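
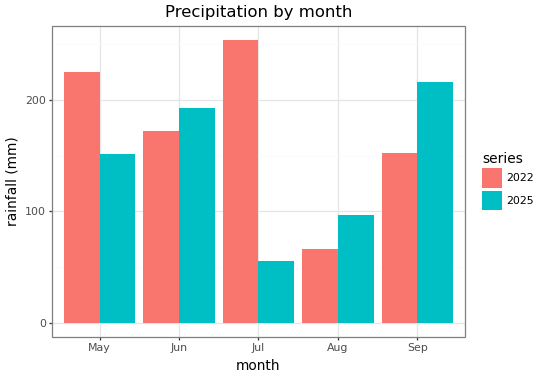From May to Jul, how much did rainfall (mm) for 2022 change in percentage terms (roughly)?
May ≈ 225, Jul ≈ 250; (250 − 225) / 225 ≈ +11.1%.

≈ +11.1%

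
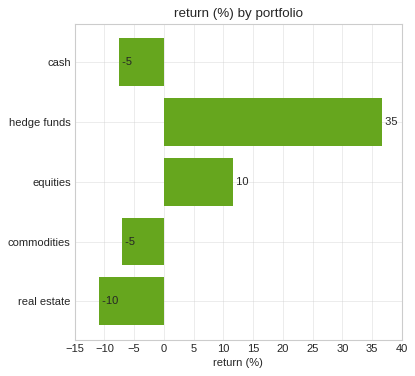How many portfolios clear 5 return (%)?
2

Above 5: hedge funds, equities.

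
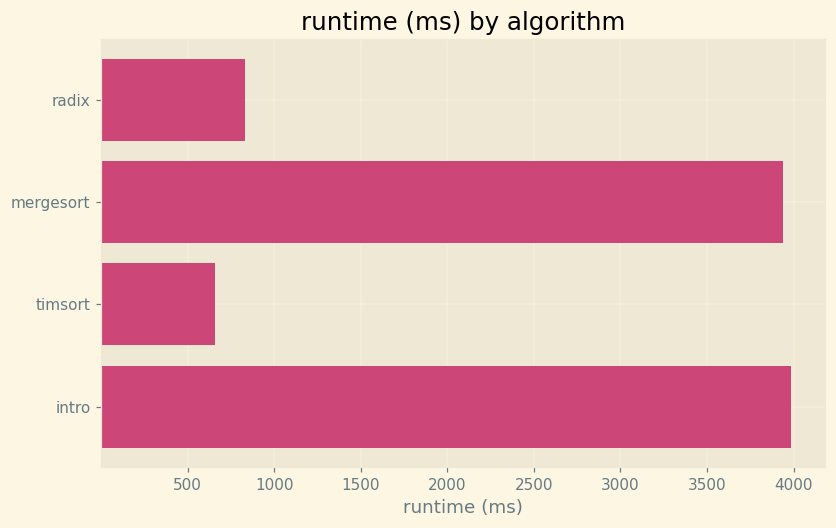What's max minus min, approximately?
Max intro ≈ 4000, min timsort ≈ 500; range ≈ 3500.

≈ 3500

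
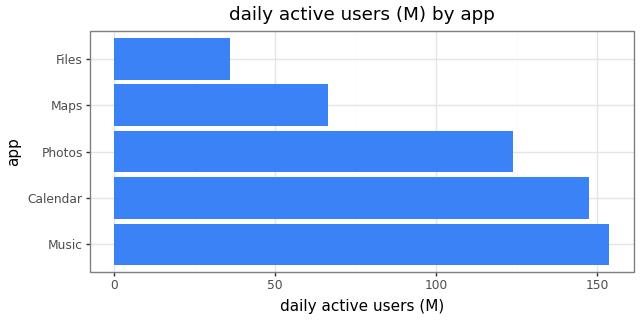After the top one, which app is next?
Top 3: Music ≈ 160, Calendar ≈ 140, Photos ≈ 120.

Calendar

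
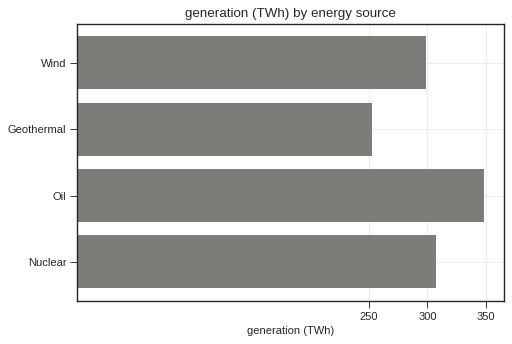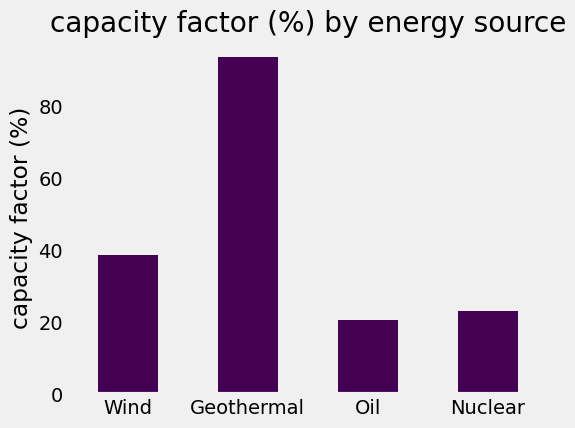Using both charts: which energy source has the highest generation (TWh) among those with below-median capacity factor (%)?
Oil

Chart 2 median capacity factor (%) ≈ 30; below-median energy sources: Oil, Nuclear. Among those, Oil has the highest generation (TWh) (≈ 350).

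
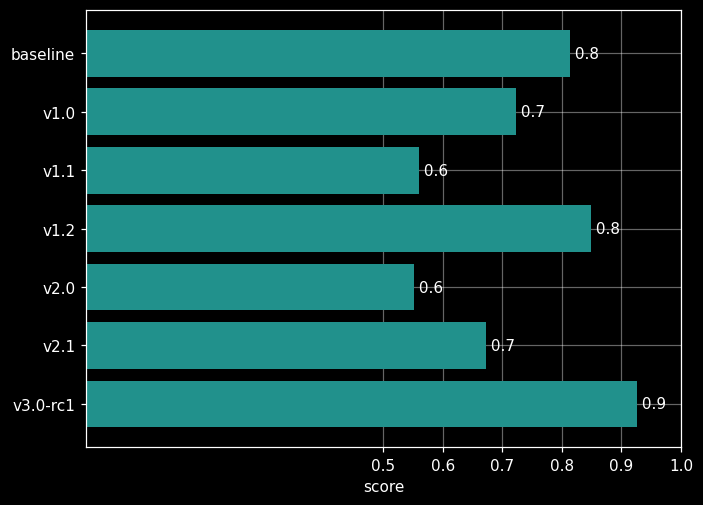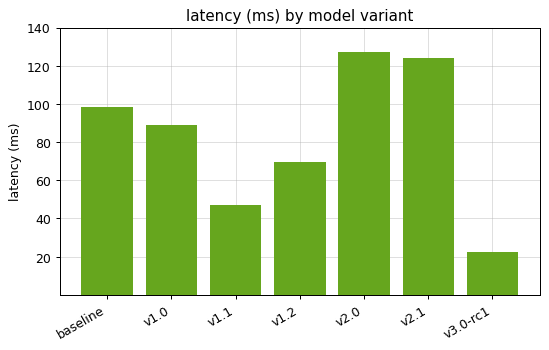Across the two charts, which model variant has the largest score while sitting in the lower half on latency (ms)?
Chart 2 median latency (ms) ≈ 80; below-median model variants: v1.1, v1.2, v3.0-rc1. Among those, v3.0-rc1 has the highest score (≈ 0.9).

v3.0-rc1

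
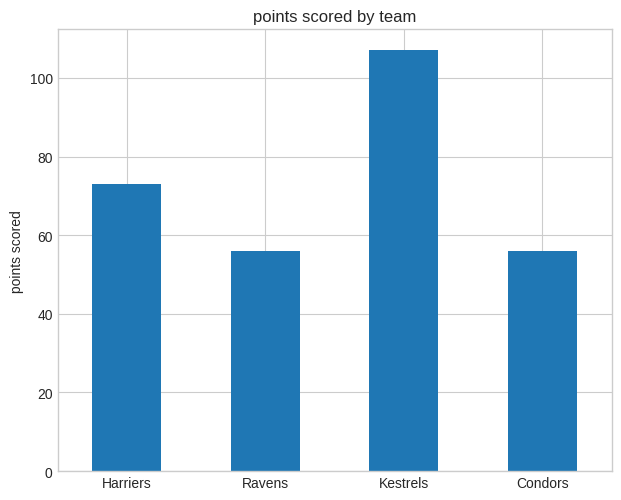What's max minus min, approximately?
≈ 50

Max Kestrels ≈ 110, min Ravens ≈ 60; range ≈ 50.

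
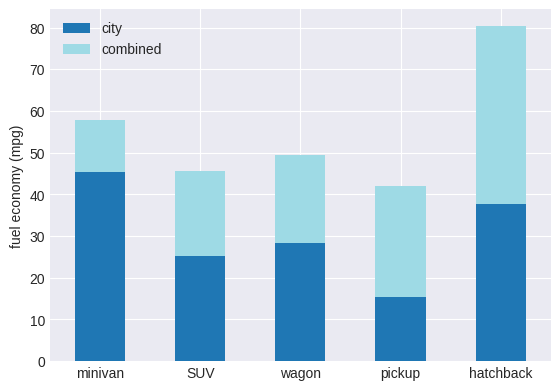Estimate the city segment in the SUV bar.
≈ 30

city top ≈ 30, bottom ≈ 0; segment ≈ 30.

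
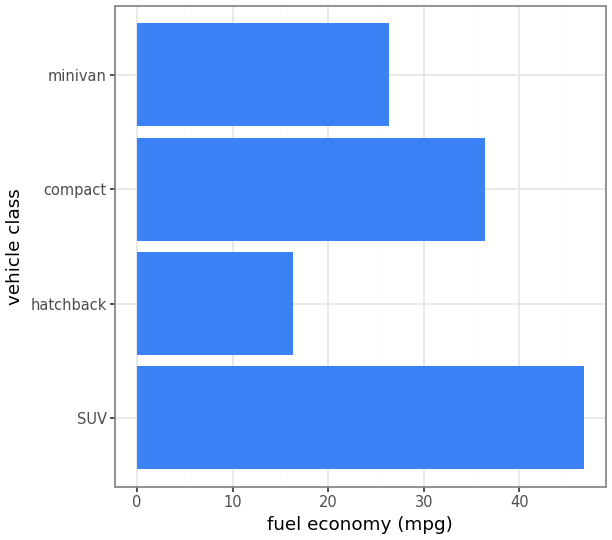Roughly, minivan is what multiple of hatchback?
minivan ≈ 25, hatchback ≈ 15; 25/15 ≈ 1.67.

≈ 1.67×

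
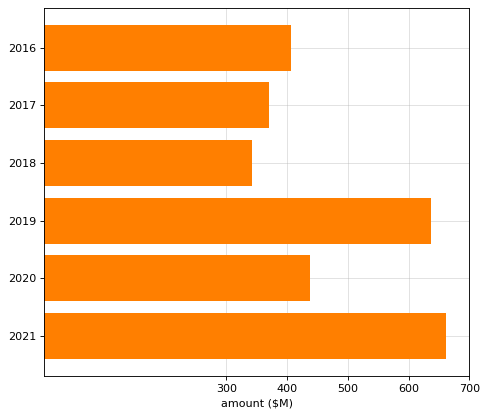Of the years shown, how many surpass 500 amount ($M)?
2

Above 500: 2019, 2021.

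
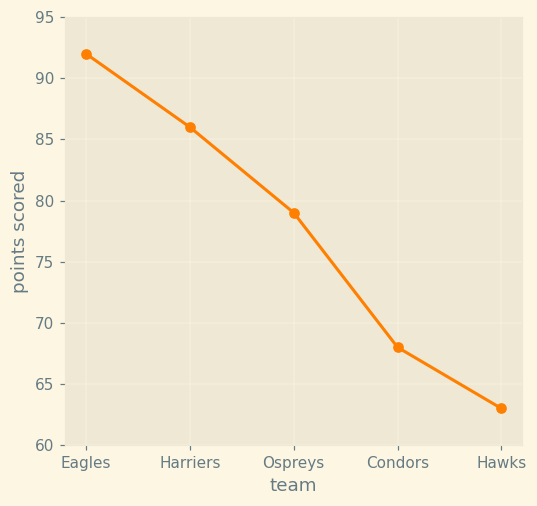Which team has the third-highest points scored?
Top 4: Eagles ≈ 90, Harriers ≈ 85, Ospreys ≈ 80, Condors ≈ 70.

Ospreys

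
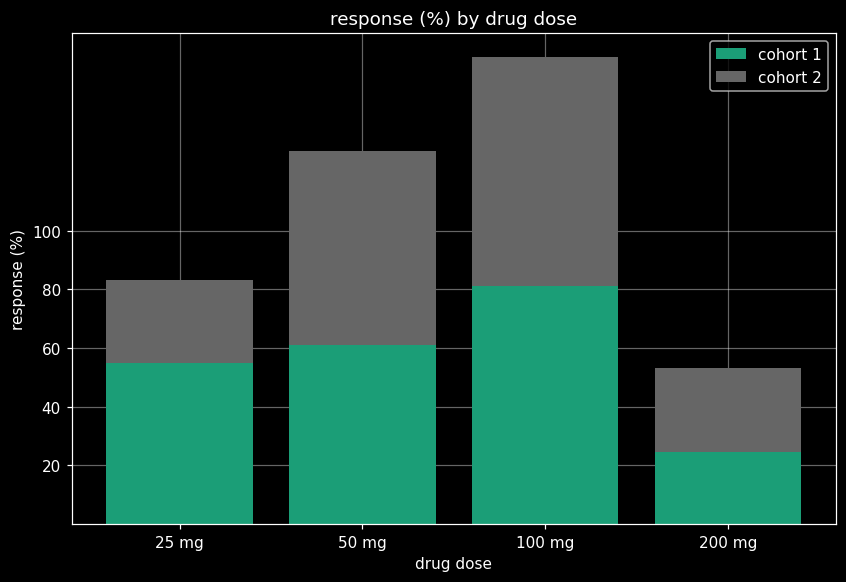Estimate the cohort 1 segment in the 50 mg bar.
cohort 1 top ≈ 60, bottom ≈ 0; segment ≈ 60.

≈ 60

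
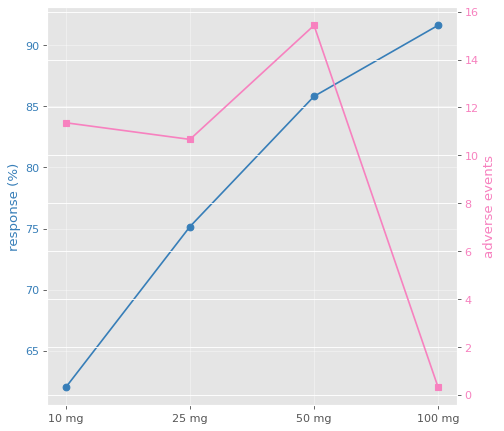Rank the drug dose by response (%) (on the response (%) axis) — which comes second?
Top 3 (on the response (%) axis): 100 mg ≈ 90, 50 mg ≈ 85, 25 mg ≈ 75.

50 mg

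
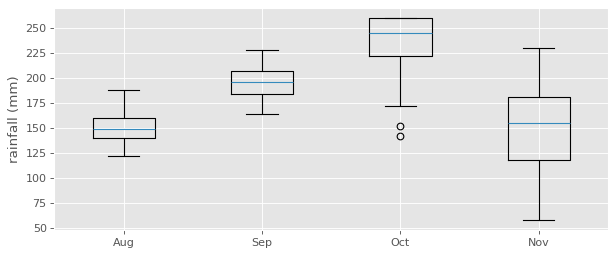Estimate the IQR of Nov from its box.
Q3 ≈ 180, Q1 ≈ 120; IQR ≈ 60.

≈ 60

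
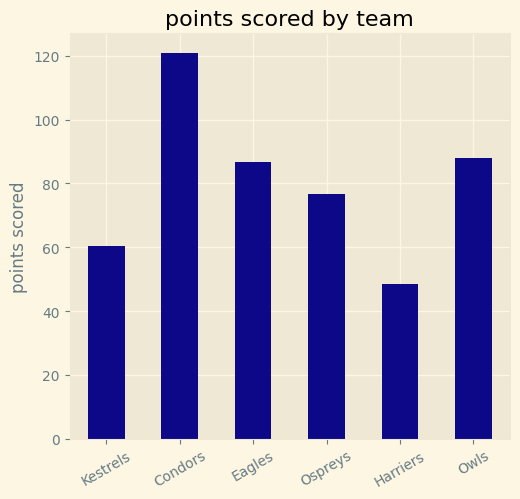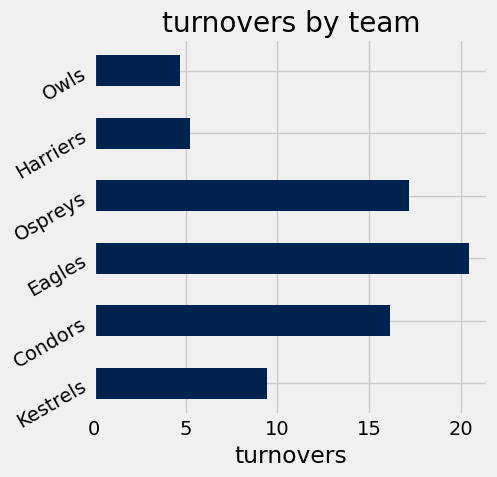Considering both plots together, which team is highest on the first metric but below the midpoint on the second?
Owls

Chart 2 median turnovers ≈ 12; below-median teams: Kestrels, Harriers, Owls. Among those, Owls has the highest points scored (≈ 80).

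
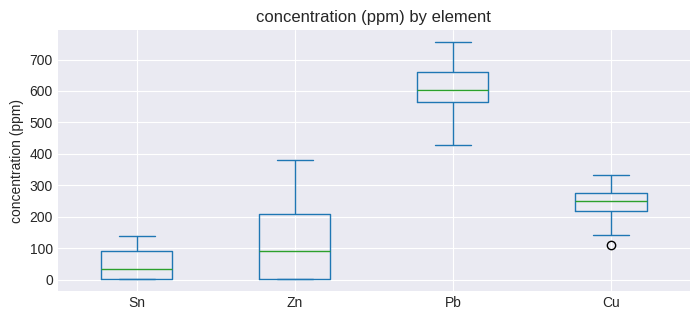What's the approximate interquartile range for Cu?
≈ 50

Q3 ≈ 250, Q1 ≈ 200; IQR ≈ 50.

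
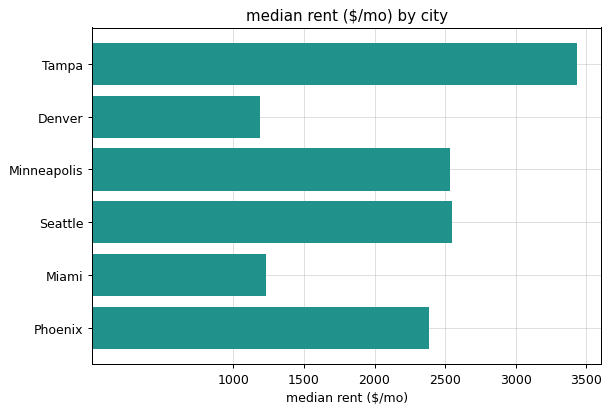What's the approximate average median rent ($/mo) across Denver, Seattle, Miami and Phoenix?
(1000 + 2500 + 1000 + 2500) / 4 ≈ 1750.

≈ 1750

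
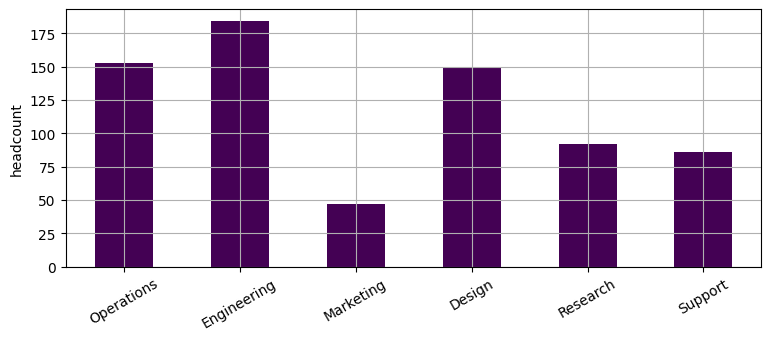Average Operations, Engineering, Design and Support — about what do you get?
≈ 140

(160 + 180 + 140 + 80) / 4 ≈ 140.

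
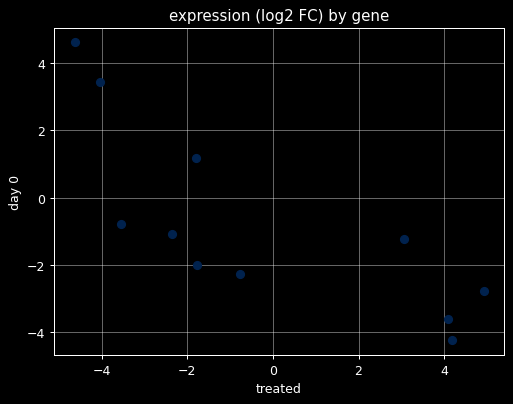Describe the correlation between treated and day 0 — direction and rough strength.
Points are negatively correlated; strong (|r| ≈ 0.8).

negative, strong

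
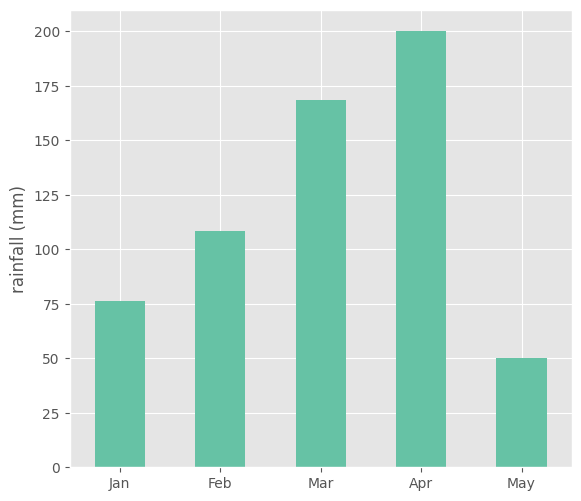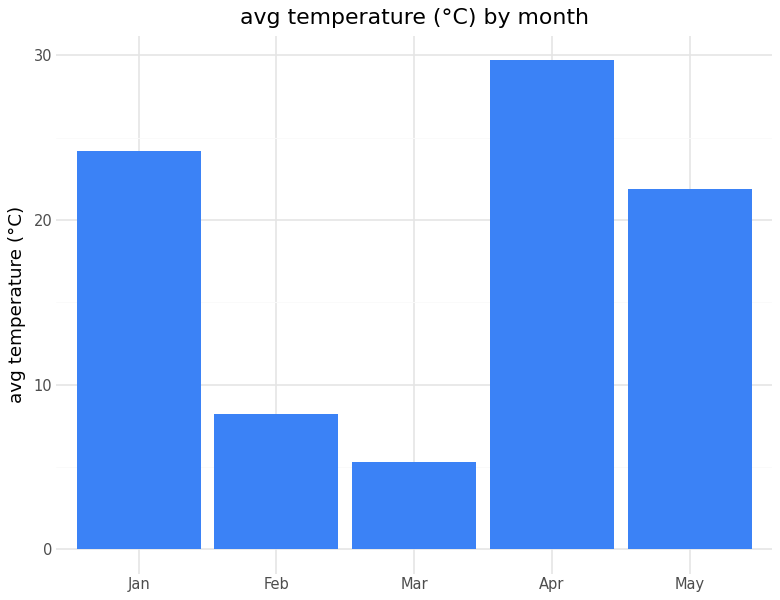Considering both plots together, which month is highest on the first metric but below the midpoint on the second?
Mar

Chart 2 median avg temperature (°C) ≈ 20; below-median months: Feb, Mar. Among those, Mar has the highest rainfall (mm) (≈ 160).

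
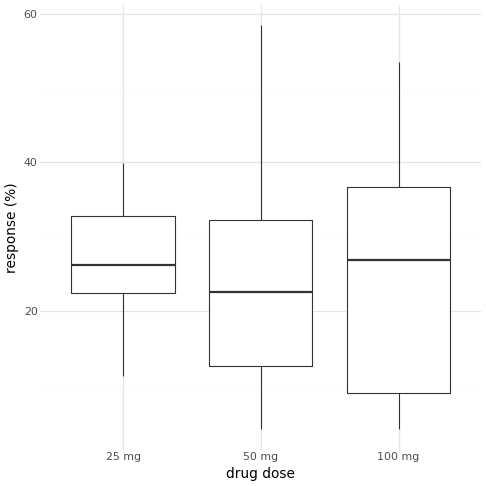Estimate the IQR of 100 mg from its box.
≈ 28

Q3 ≈ 37, Q1 ≈ 9; IQR ≈ 28.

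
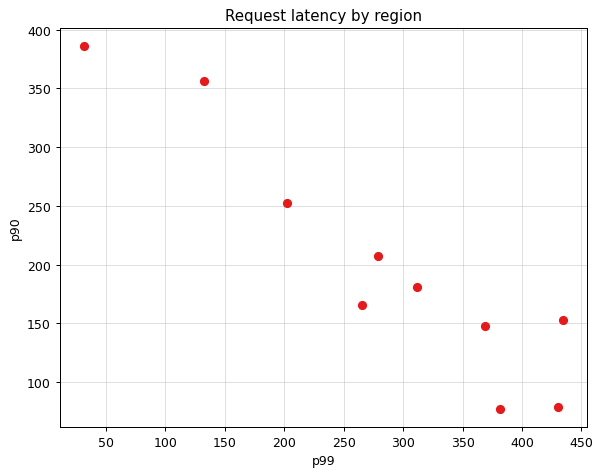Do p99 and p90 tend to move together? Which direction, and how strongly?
Points are negatively correlated; strong (|r| ≈ 0.9).

negative, strong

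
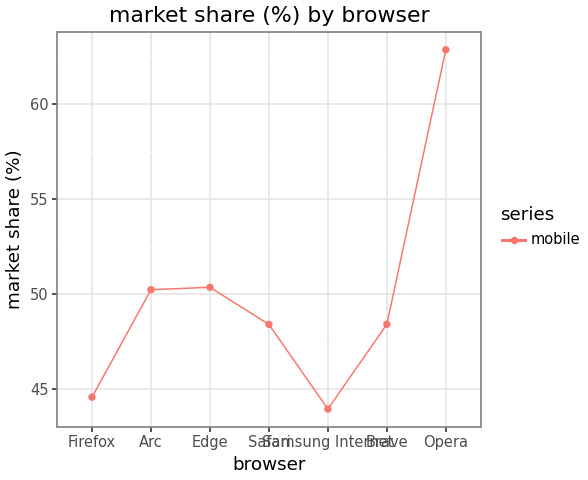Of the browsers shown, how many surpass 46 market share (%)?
Above 46: Arc, Edge, Safari, Brave, Opera.

5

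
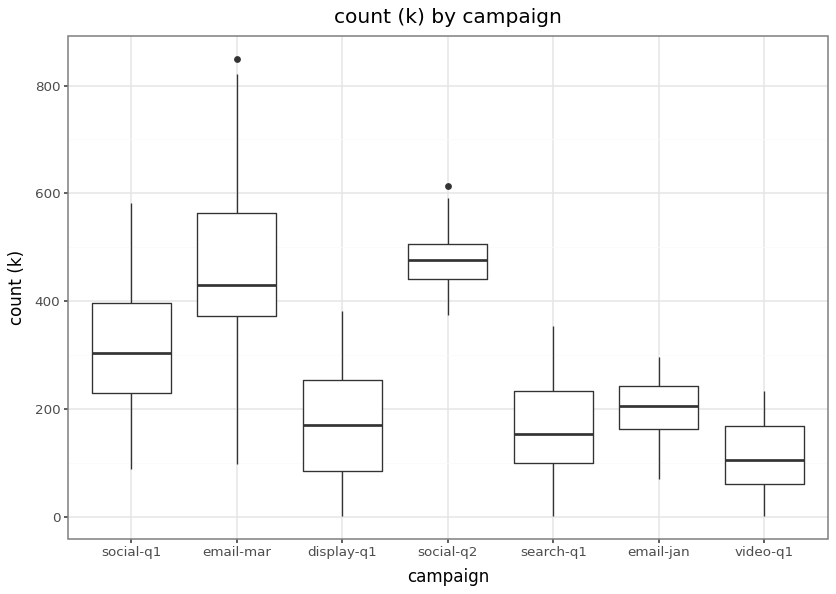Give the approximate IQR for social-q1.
Q3 ≈ 400, Q1 ≈ 250; IQR ≈ 150.

≈ 150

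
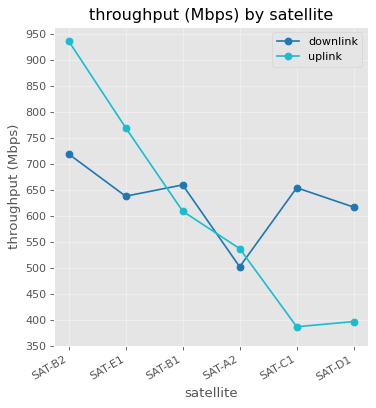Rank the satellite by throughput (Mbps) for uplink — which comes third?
Top 4 for uplink: SAT-B2 ≈ 950, SAT-E1 ≈ 750, SAT-B1 ≈ 600, SAT-A2 ≈ 550.

SAT-B1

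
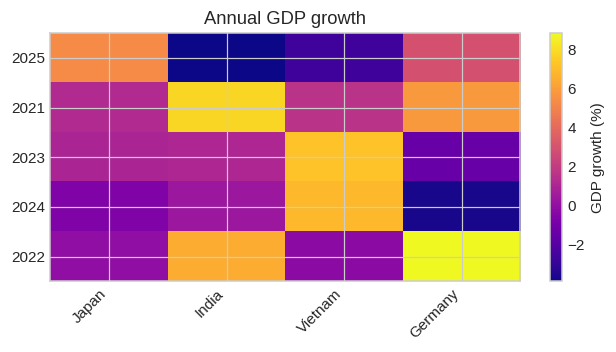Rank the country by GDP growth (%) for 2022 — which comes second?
India

Top 3 for 2022: Germany ≈ 8, India ≈ 6, Japan ≈ 0.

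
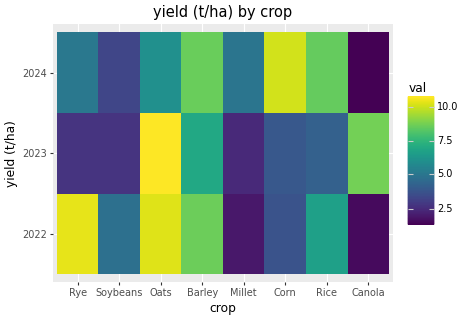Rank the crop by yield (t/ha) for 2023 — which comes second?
Canola

Top 3 for 2023: Oats ≈ 11, Canola ≈ 9, Barley ≈ 7.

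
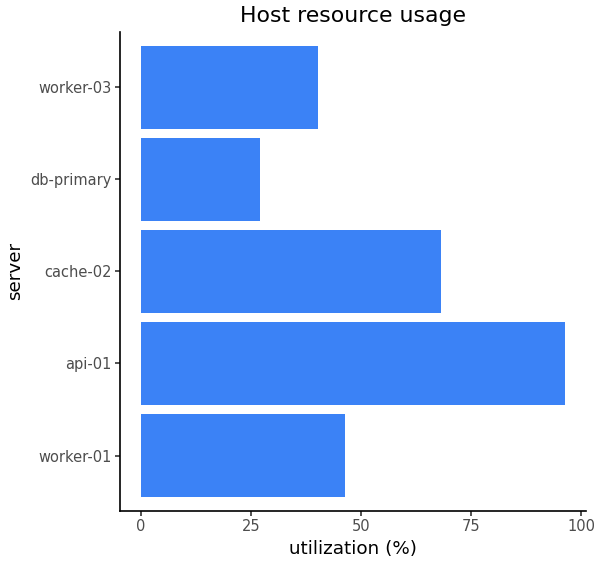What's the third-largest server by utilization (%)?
worker-01

Top 4: api-01 ≈ 100, cache-02 ≈ 70, worker-01 ≈ 50, worker-03 ≈ 40.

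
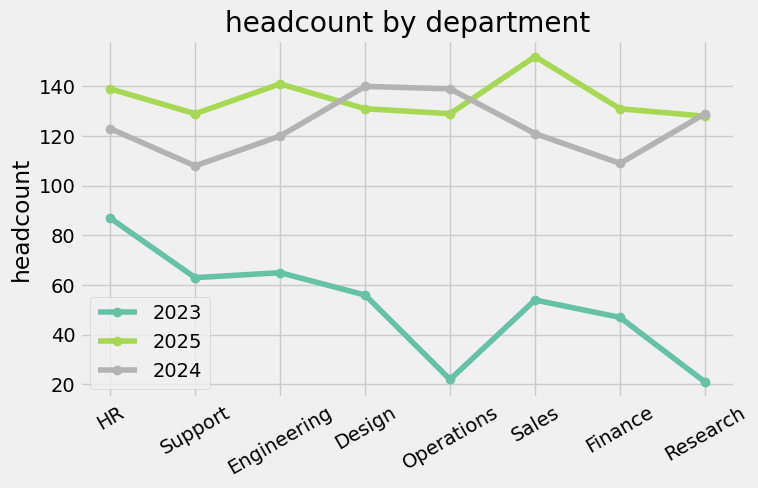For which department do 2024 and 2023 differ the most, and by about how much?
Operations: 2024 ≈ 140, 2023 ≈ 20 → gap ≈ 120. Next-largest (Research) is only ≈ 100.

Operations, ≈ 120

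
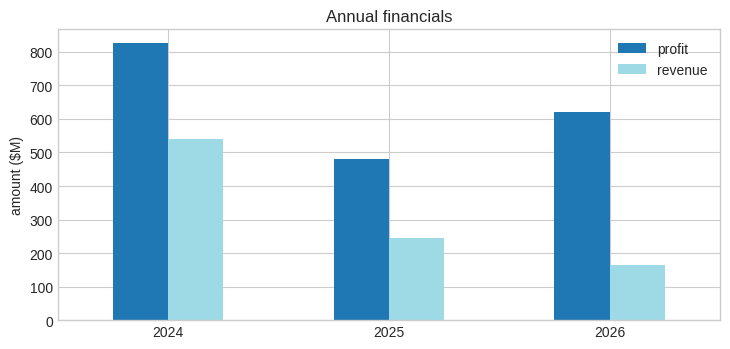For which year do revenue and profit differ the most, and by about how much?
2026: revenue ≈ 200, profit ≈ 600 → gap ≈ 400. Next-largest (2024) is only ≈ 300.

2026, ≈ 400 $M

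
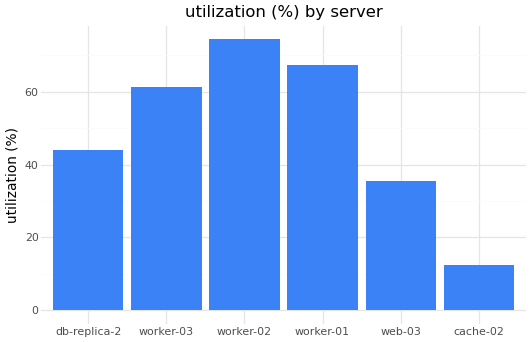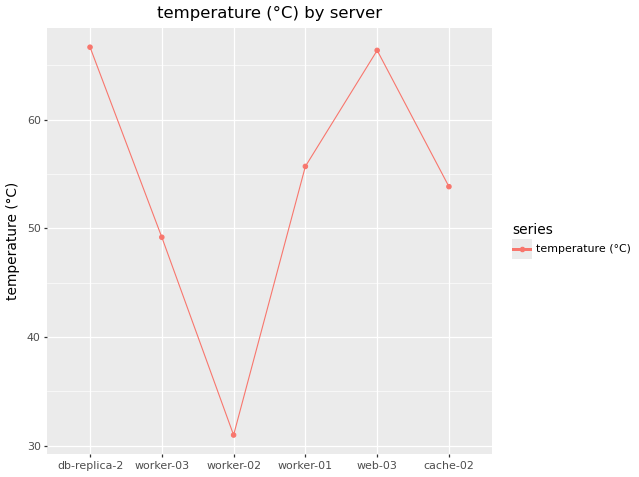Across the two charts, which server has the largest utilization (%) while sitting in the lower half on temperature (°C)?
worker-02

Chart 2 median temperature (°C) ≈ 50; below-median servers: worker-03, worker-02, cache-02. Among those, worker-02 has the highest utilization (%) (≈ 70).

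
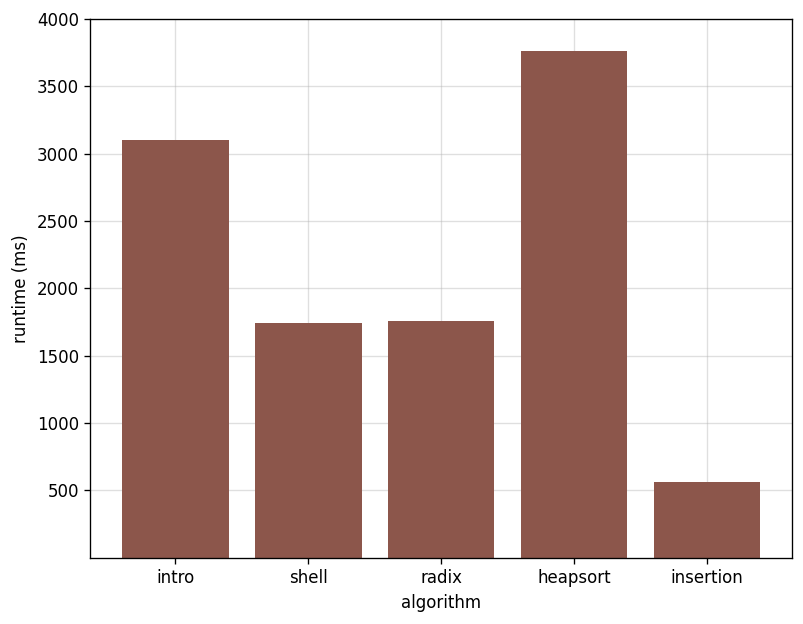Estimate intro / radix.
≈ 1.5×

intro ≈ 3000, radix ≈ 2000; 3000/2000 ≈ 1.5.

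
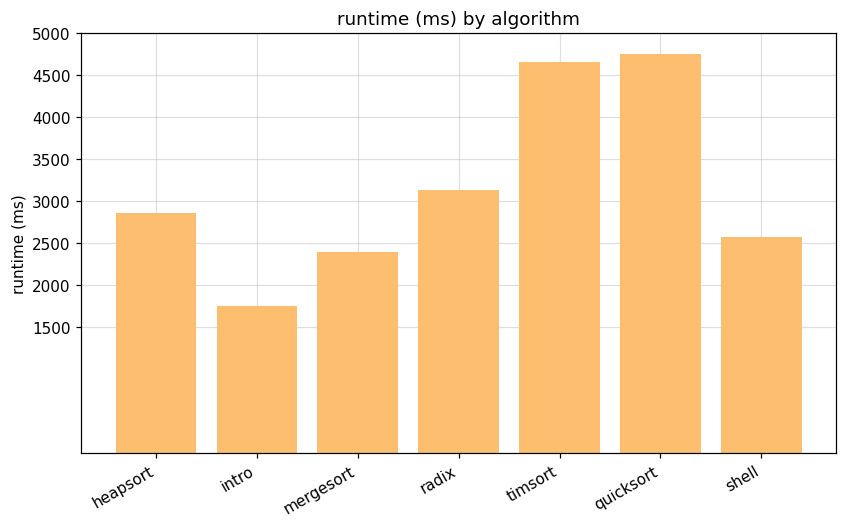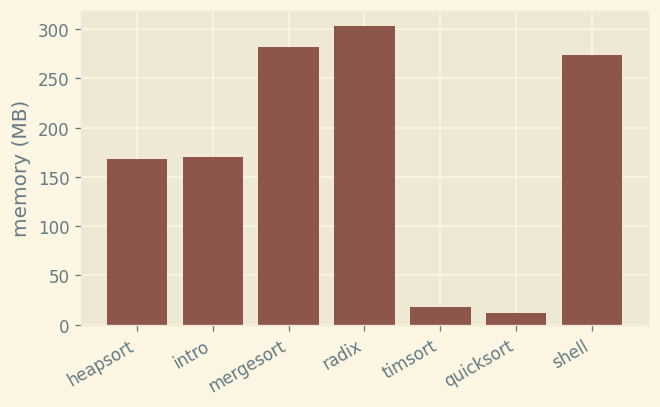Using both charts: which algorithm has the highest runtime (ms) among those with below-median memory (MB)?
Chart 2 median memory (MB) ≈ 150; below-median algorithms: heapsort, timsort, quicksort. Among those, quicksort has the highest runtime (ms) (≈ 5000).

quicksort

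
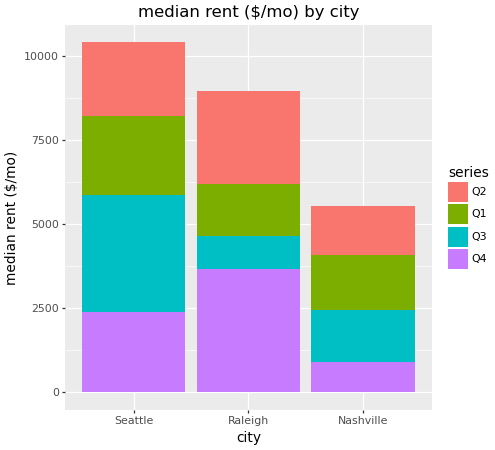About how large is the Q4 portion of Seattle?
Q4 top ≈ 2000, bottom ≈ 0; segment ≈ 2000.

≈ 2000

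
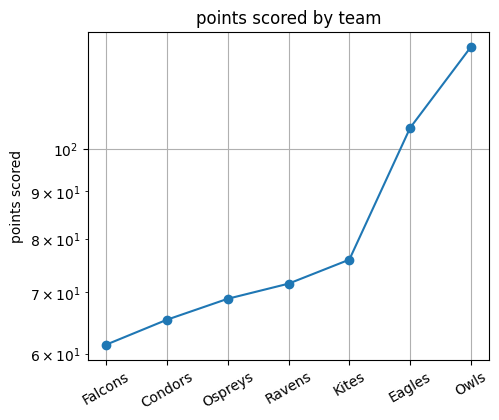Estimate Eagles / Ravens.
≈ 1.57×

Eagles ≈ 110, Ravens ≈ 70; 110/70 ≈ 1.57.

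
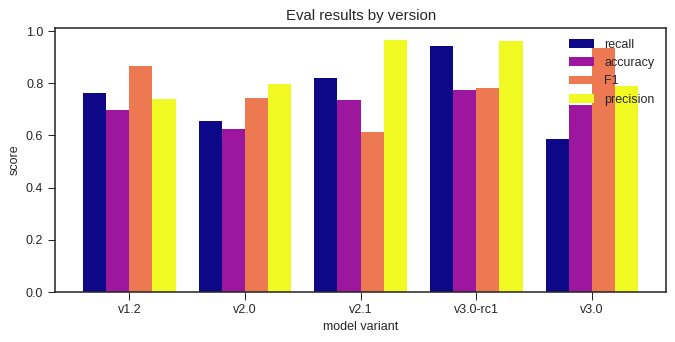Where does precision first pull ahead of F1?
v1.2: precision ≈ 0.7 vs F1 ≈ 0.9 (not yet); v2.0: precision ≈ 0.8 vs F1 ≈ 0.7 (first crossover).

v2.0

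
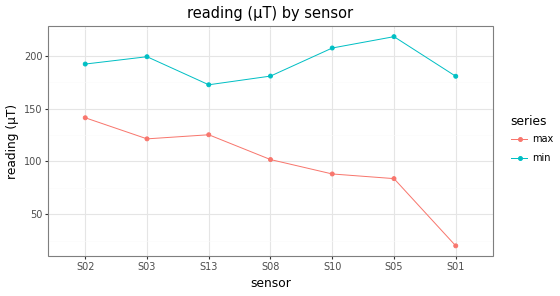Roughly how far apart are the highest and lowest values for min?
≈ 40

Max S05 ≈ 220, min S13 ≈ 180; range ≈ 40.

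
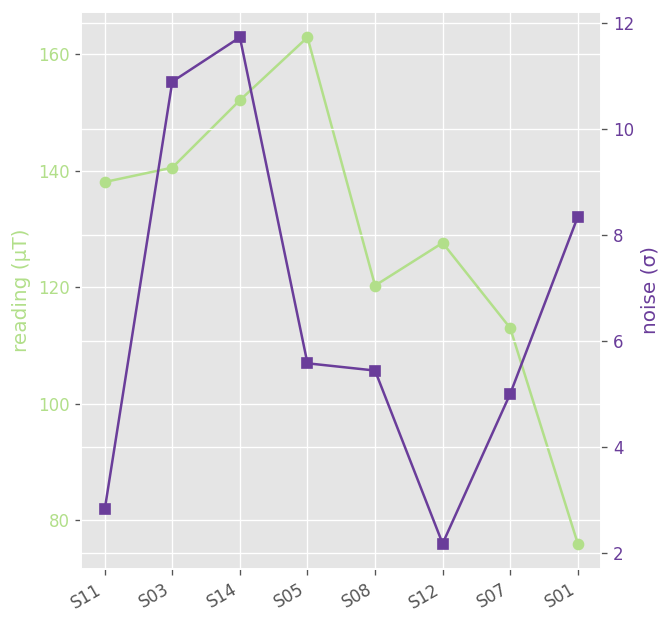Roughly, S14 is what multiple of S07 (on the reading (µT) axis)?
S14 ≈ 150, S07 ≈ 110; 150/110 ≈ 1.36.

≈ 1.36×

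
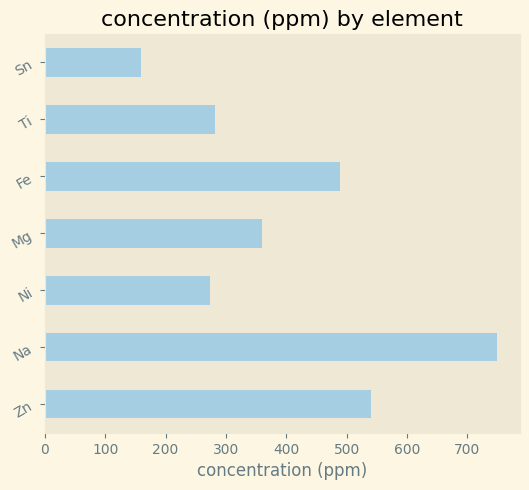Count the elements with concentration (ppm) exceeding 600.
1

Above 600: Na.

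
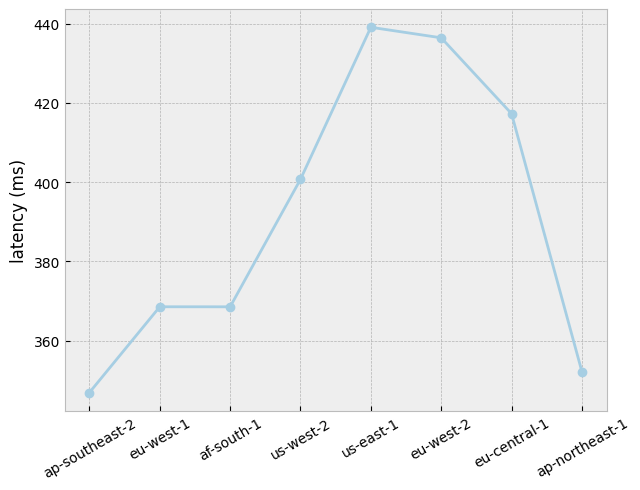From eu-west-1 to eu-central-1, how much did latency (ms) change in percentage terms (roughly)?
≈ +13.5%

eu-west-1 ≈ 370, eu-central-1 ≈ 420; (420 − 370) / 370 ≈ +13.5%.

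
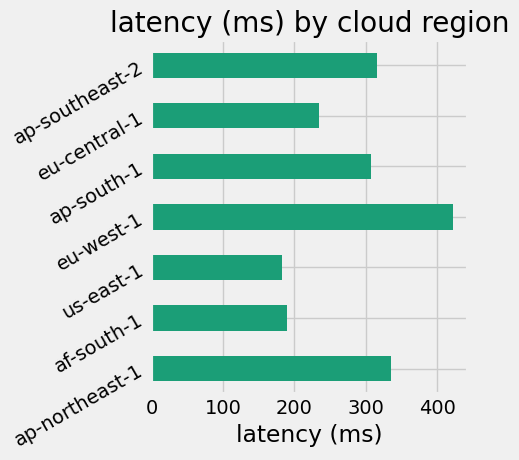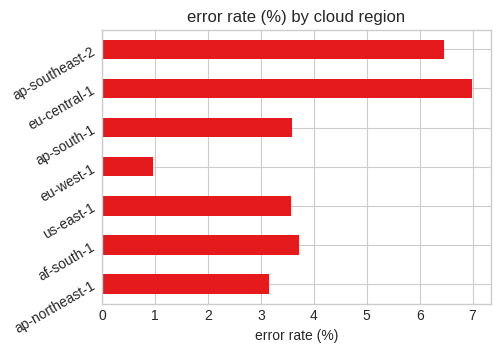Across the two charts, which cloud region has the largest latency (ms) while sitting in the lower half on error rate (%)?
Chart 2 median error rate (%) ≈ 4; below-median cloud regions: ap-northeast-1, us-east-1, eu-west-1. Among those, eu-west-1 has the highest latency (ms) (≈ 400).

eu-west-1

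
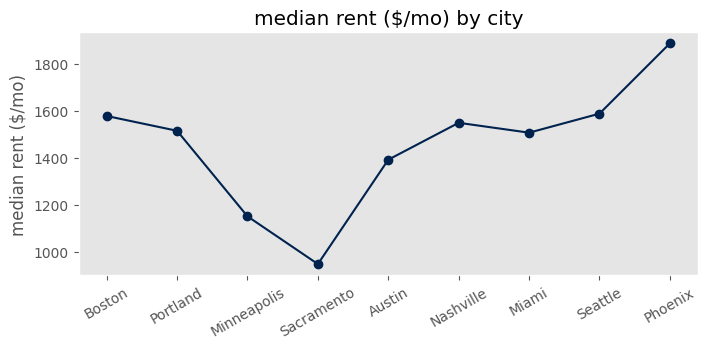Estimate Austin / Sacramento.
Austin ≈ 1400, Sacramento ≈ 900; 1400/900 ≈ 1.56.

≈ 1.56×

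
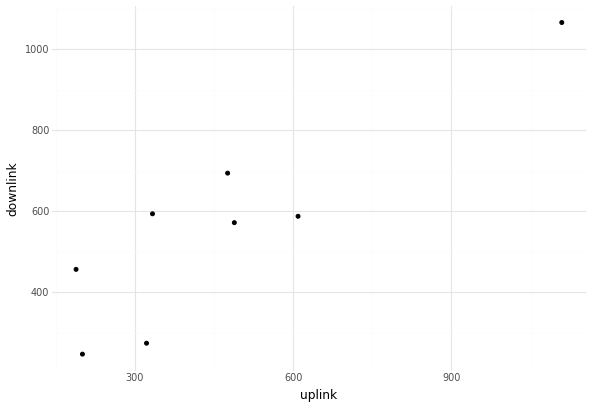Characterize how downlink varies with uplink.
Points are positively correlated; strong (|r| ≈ 0.9).

positive, strong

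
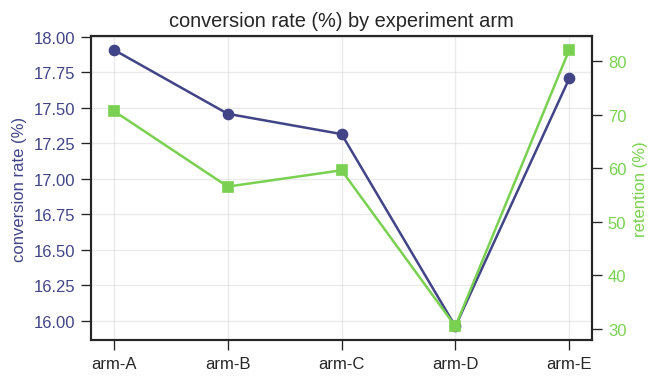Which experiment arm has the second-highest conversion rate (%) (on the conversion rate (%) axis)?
arm-E

Top 3 (on the conversion rate (%) axis): arm-A ≈ 18.0, arm-E ≈ 17.8, arm-B ≈ 17.4.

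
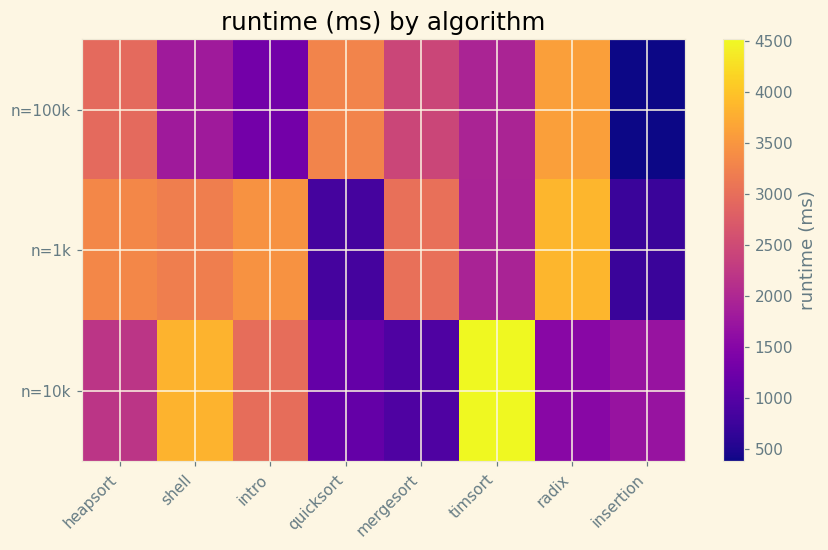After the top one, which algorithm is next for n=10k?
shell

Top 3 for n=10k: timsort ≈ 4500, shell ≈ 4000, intro ≈ 3000.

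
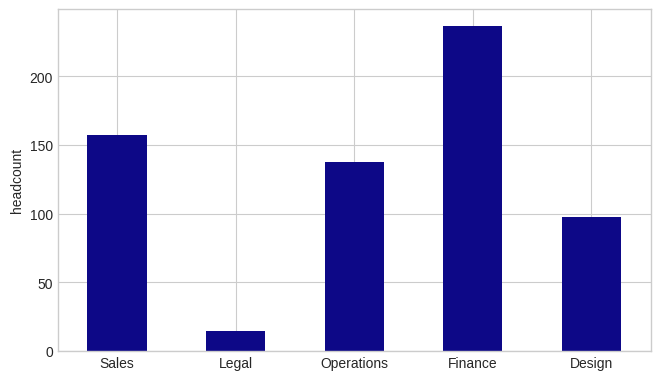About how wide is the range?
Max Finance ≈ 240, min Legal ≈ 20; range ≈ 220.

≈ 220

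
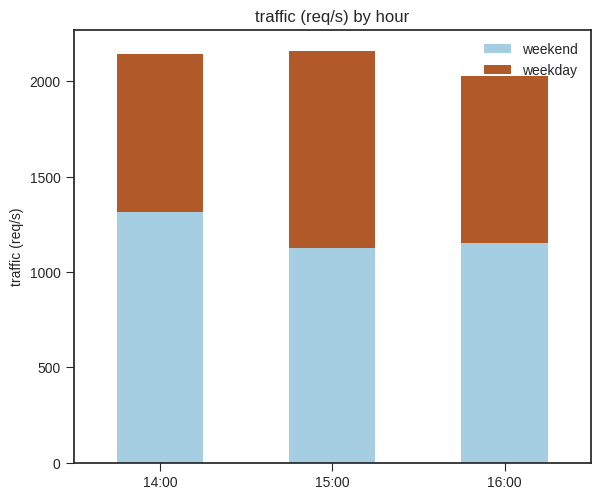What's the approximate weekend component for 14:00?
weekend top ≈ 1400, bottom ≈ 0; segment ≈ 1400.

≈ 1400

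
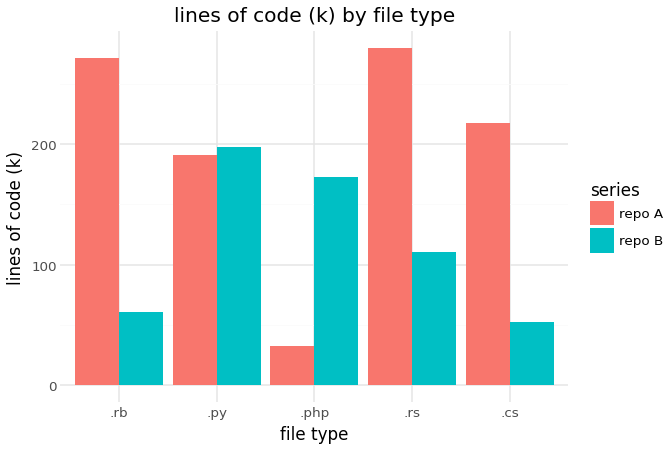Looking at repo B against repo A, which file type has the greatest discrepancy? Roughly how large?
.rb: repo B ≈ 50, repo A ≈ 275 → gap ≈ 225. Next-largest (.rs) is only ≈ 175.

.rb, ≈ 225 k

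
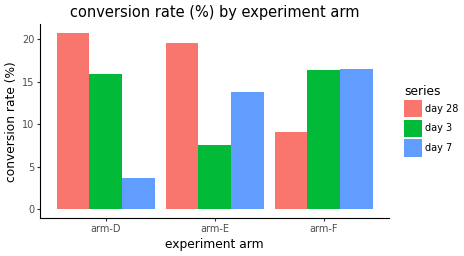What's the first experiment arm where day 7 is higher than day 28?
arm-E: day 7 ≈ 14 vs day 28 ≈ 20 (not yet); arm-F: day 7 ≈ 16 vs day 28 ≈ 10 (first crossover).

arm-F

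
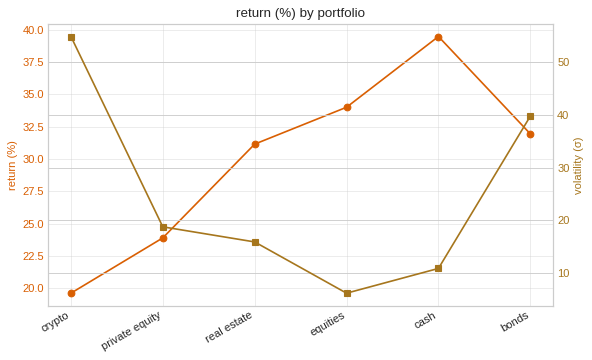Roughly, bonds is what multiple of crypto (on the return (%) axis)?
≈ 1.6×

bonds ≈ 32, crypto ≈ 20; 32/20 ≈ 1.6.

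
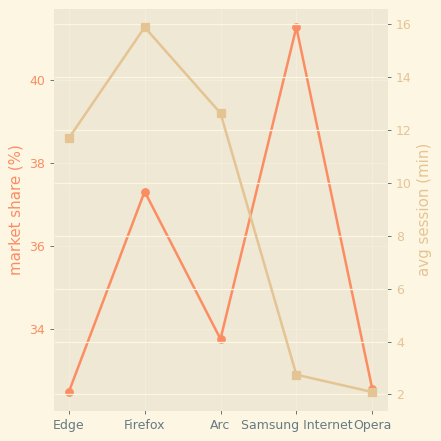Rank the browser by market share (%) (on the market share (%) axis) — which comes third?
Top 4 (on the market share (%) axis): Samsung Internet ≈ 41, Firefox ≈ 37, Arc ≈ 34, Opera ≈ 33.

Arc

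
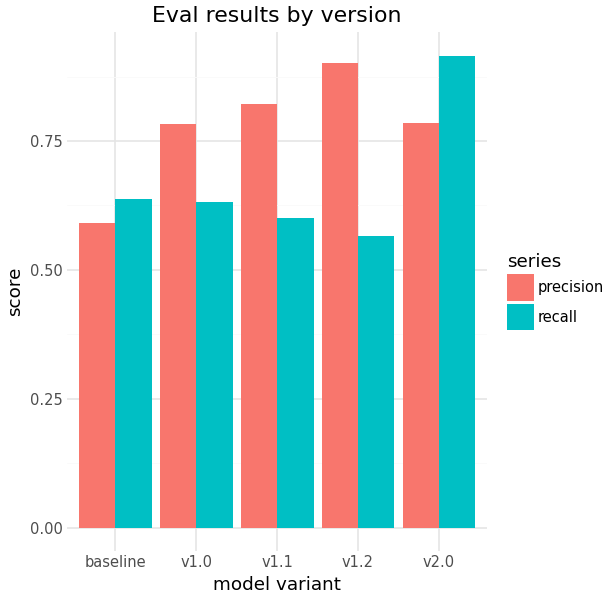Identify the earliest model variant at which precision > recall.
v1.0

baseline: precision ≈ 0.6 vs recall ≈ 0.6 (not yet); v1.0: precision ≈ 0.8 vs recall ≈ 0.6 (first crossover).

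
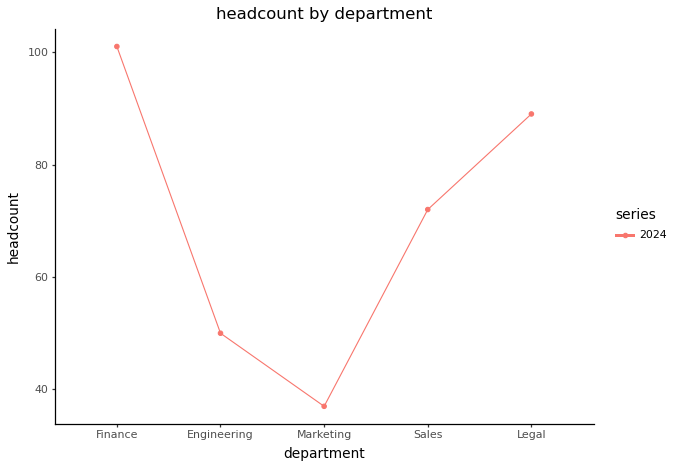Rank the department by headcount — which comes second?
Legal

Top 3: Finance ≈ 100, Legal ≈ 90, Sales ≈ 70.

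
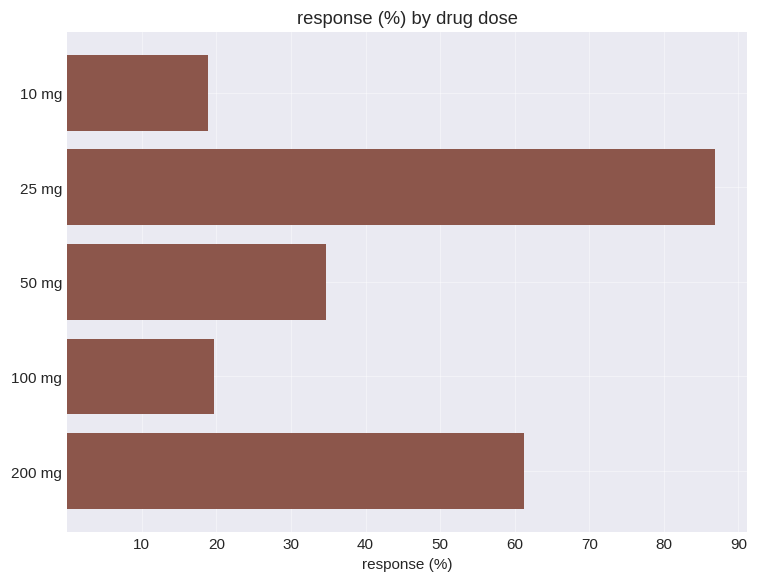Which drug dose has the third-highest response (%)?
50 mg

Top 4: 25 mg ≈ 90, 200 mg ≈ 60, 50 mg ≈ 30, 100 mg ≈ 20.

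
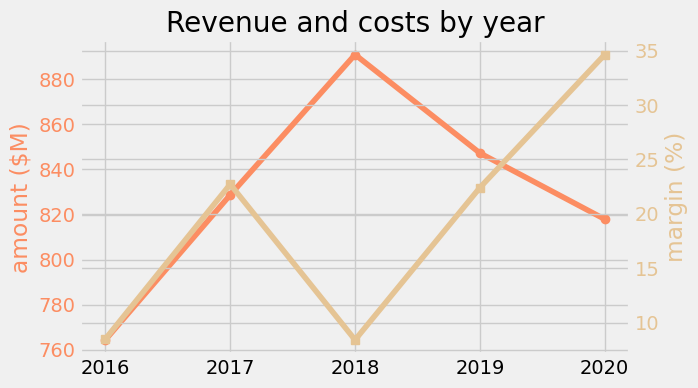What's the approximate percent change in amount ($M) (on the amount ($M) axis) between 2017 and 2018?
≈ +9.8%

2017 ≈ 820, 2018 ≈ 900; (900 − 820) / 820 ≈ +9.8%.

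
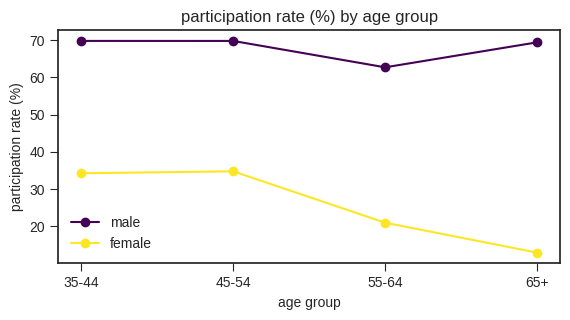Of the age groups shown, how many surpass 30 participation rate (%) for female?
Above 30: 35-44, 45-54.

2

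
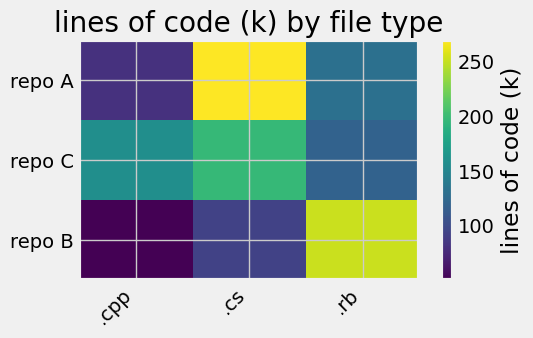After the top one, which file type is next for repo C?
Top 3 for repo C: .cs ≈ 200, .cpp ≈ 160, .rb ≈ 120.

.cpp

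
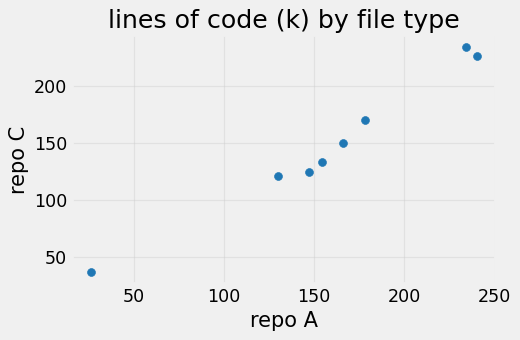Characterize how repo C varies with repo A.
Points are positively correlated; strong (|r| ≈ 1.0).

positive, strong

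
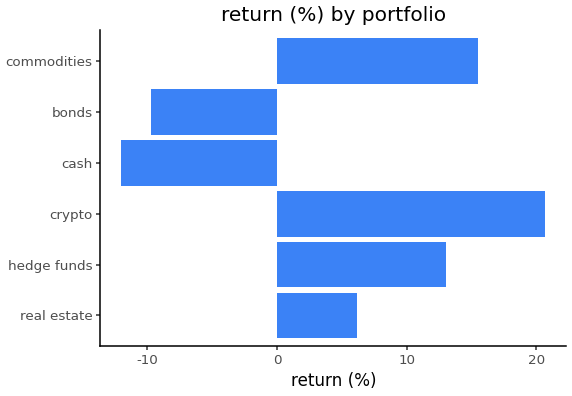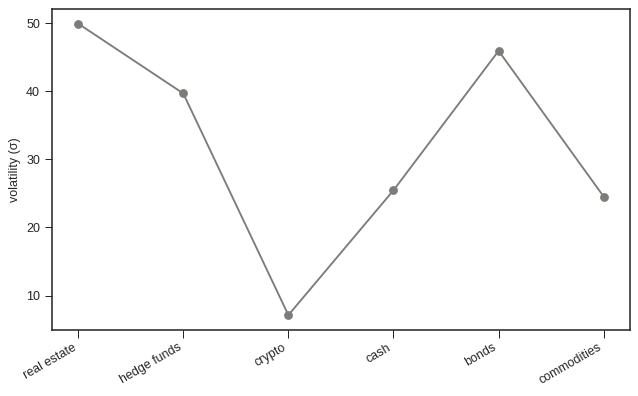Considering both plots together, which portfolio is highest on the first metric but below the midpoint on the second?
Chart 2 median volatility (σ) ≈ 35; below-median portfolios: crypto, cash, commodities. Among those, crypto has the highest return (%) (≈ 20).

crypto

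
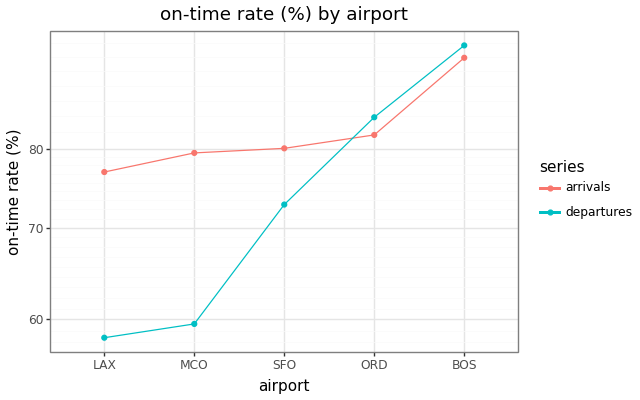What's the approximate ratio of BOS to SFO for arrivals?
BOS ≈ 95, SFO ≈ 80; 95/80 ≈ 1.19.

≈ 1.19×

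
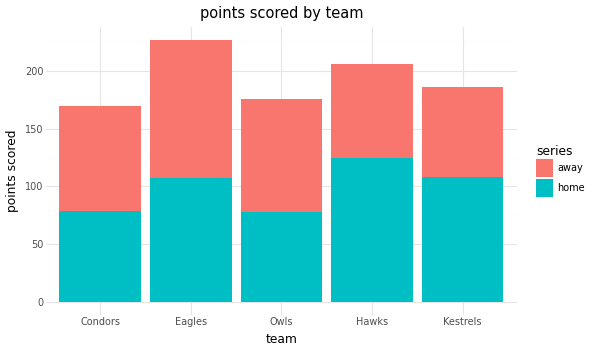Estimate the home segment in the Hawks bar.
≈ 120

home top ≈ 120, bottom ≈ 0; segment ≈ 120.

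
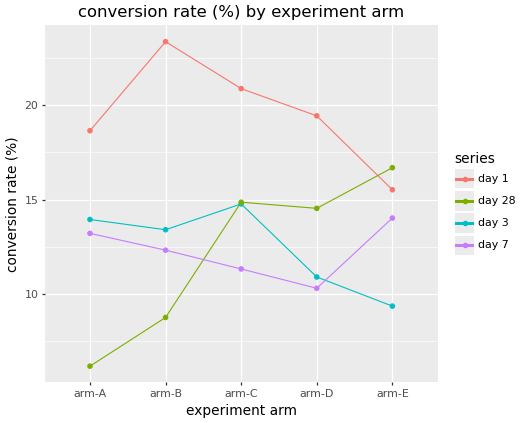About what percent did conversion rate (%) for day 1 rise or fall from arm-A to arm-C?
≈ +11.1%

arm-A ≈ 18, arm-C ≈ 20; (20 − 18) / 18 ≈ +11.1%.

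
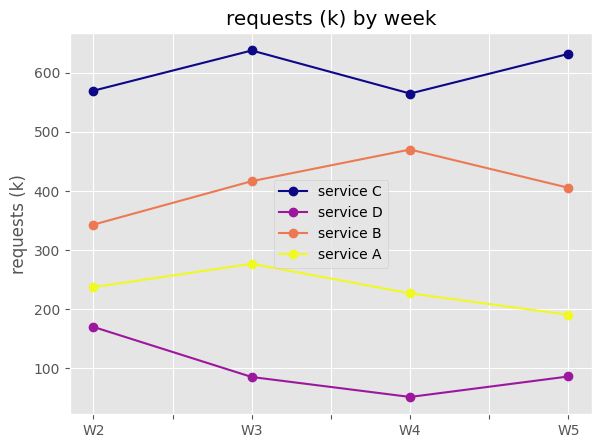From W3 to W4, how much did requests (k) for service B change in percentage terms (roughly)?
≈ +12.5%

W3 ≈ 400, W4 ≈ 450; (450 − 400) / 400 ≈ +12.5%.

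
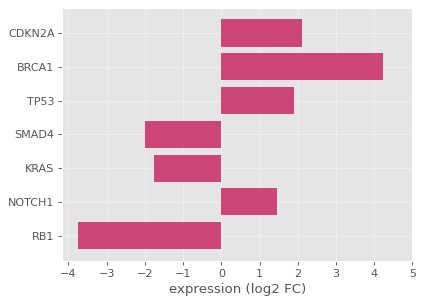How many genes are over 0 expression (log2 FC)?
4

Above 0: CDKN2A, BRCA1, TP53, NOTCH1.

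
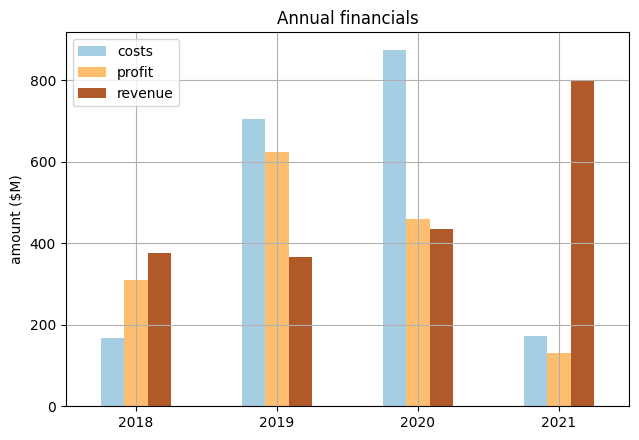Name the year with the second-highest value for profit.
2020

Top 3 for profit: 2019 ≈ 600, 2020 ≈ 500, 2018 ≈ 300.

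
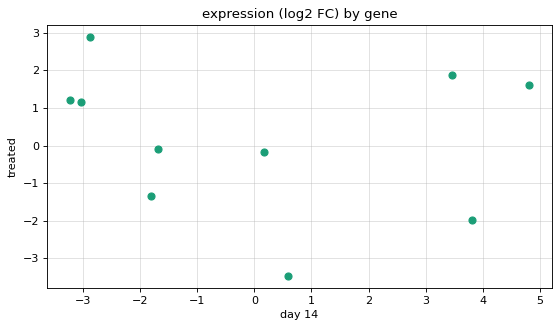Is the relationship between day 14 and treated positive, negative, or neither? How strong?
no clear correlation

Points are roughly uncorrelated; weak (|r| ≈ 0.2).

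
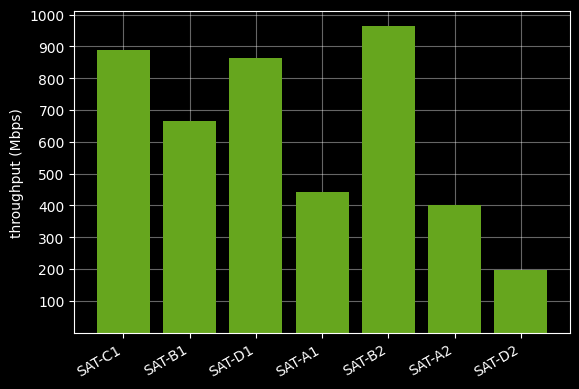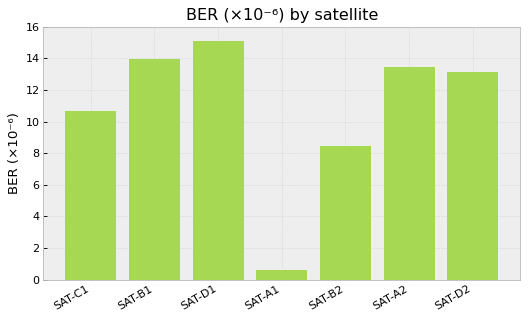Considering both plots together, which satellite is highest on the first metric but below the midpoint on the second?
SAT-B2

Chart 2 median BER (×10⁻⁶) ≈ 14; below-median satellites: SAT-C1, SAT-A1, SAT-B2. Among those, SAT-B2 has the highest throughput (Mbps) (≈ 1000).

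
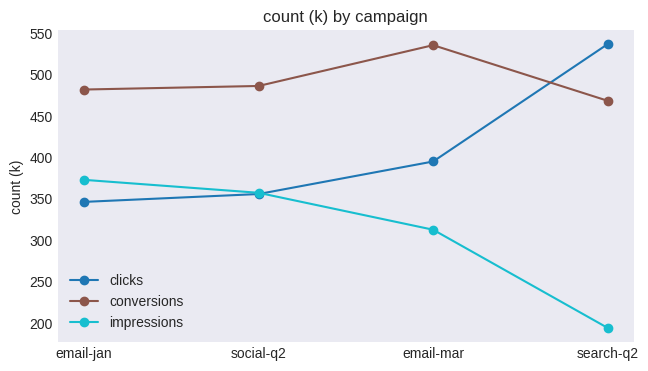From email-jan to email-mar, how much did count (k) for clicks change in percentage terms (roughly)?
email-jan ≈ 350, email-mar ≈ 400; (400 − 350) / 350 ≈ +14.3%.

≈ +14.3%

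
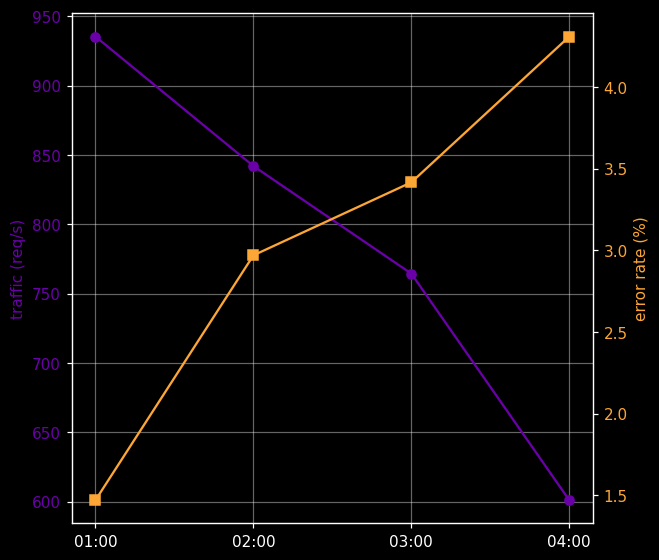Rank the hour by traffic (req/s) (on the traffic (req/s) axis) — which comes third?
Top 4 (on the traffic (req/s) axis): 01:00 ≈ 950, 02:00 ≈ 850, 03:00 ≈ 750, 04:00 ≈ 600.

03:00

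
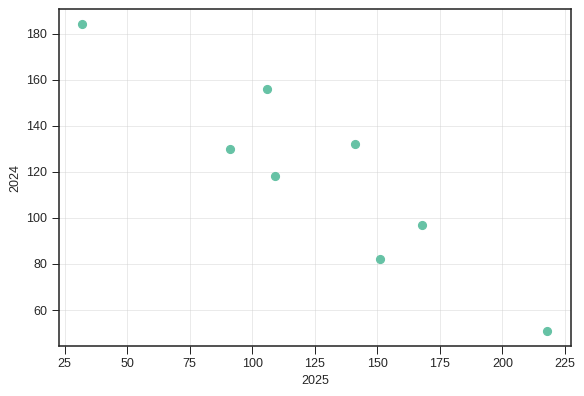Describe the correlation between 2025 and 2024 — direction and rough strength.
Points are negatively correlated; strong (|r| ≈ 0.9).

negative, strong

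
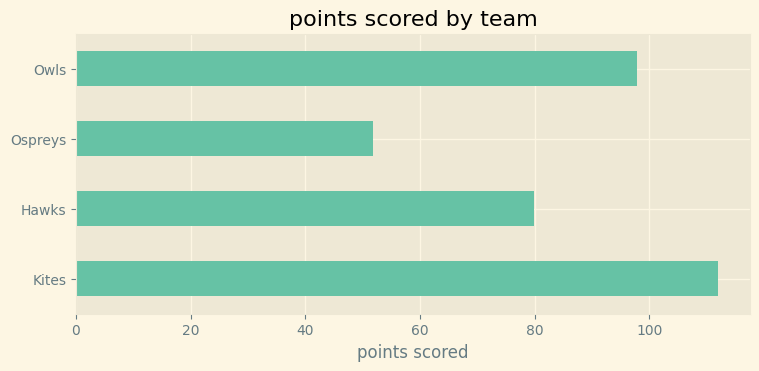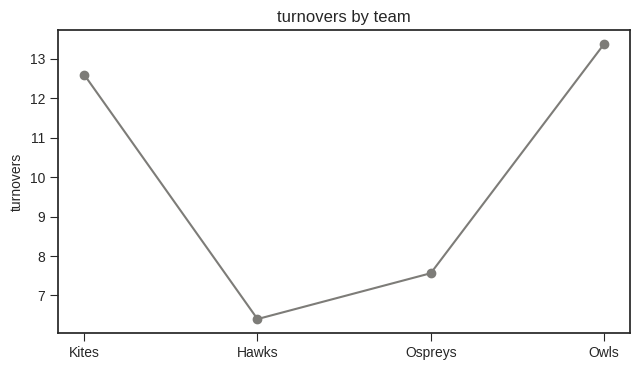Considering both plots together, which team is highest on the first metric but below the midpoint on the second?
Chart 2 median turnovers ≈ 10; below-median teams: Hawks, Ospreys. Among those, Hawks has the highest points scored (≈ 80).

Hawks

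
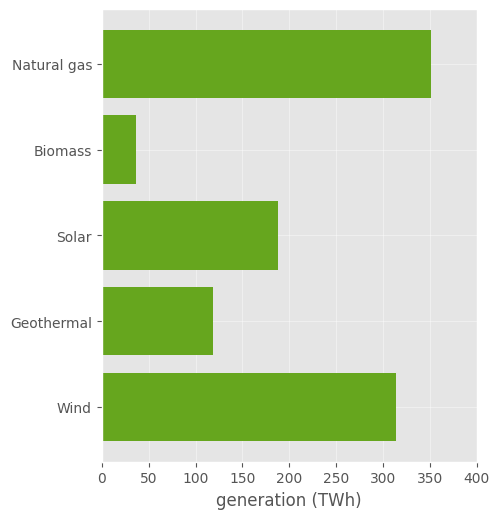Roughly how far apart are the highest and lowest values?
Max Natural gas ≈ 350, min Biomass ≈ 50; range ≈ 300.

≈ 300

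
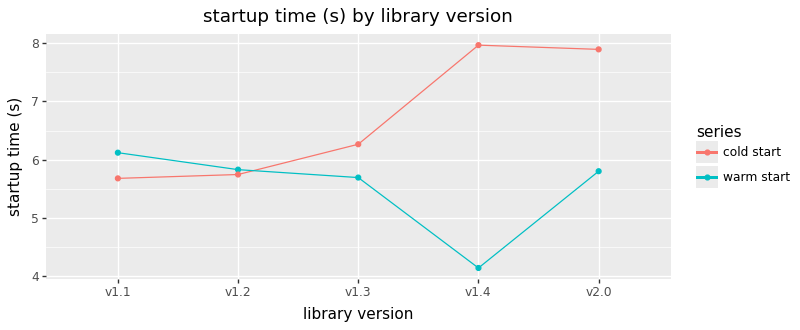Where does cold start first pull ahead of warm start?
v1.3

v1.2: cold start ≈ 5.5 vs warm start ≈ 6.0 (not yet); v1.3: cold start ≈ 6.5 vs warm start ≈ 5.5 (first crossover).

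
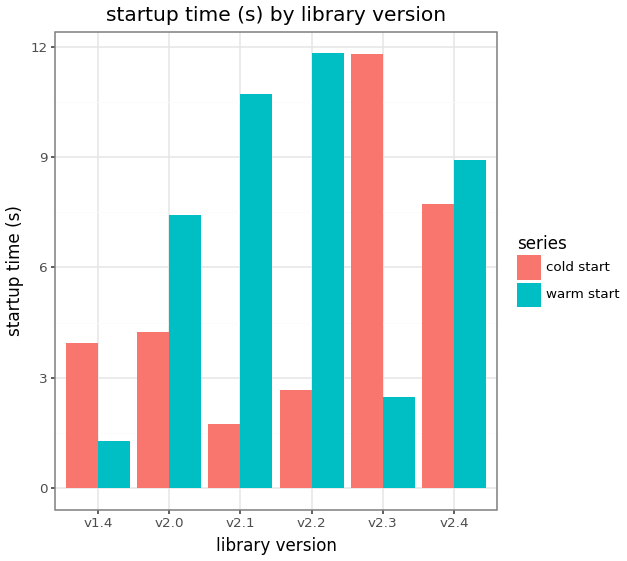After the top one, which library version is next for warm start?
v2.1

Top 3 for warm start: v2.2 ≈ 12, v2.1 ≈ 11, v2.4 ≈ 9.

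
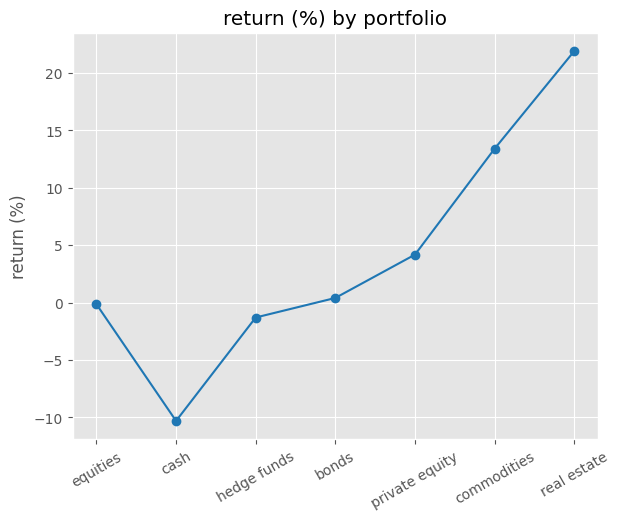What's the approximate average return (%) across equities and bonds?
(0 + 0) / 2 ≈ 0.

≈ 0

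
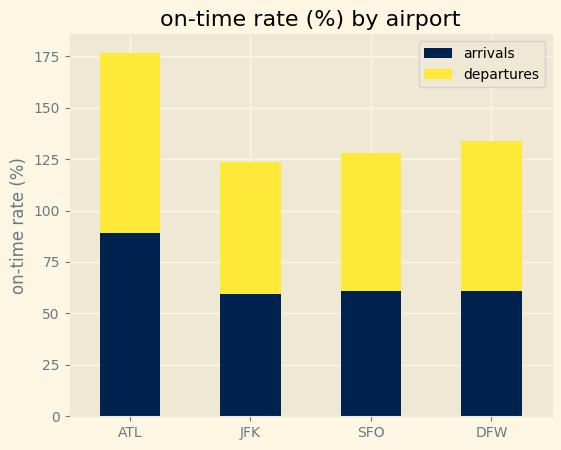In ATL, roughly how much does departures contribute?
≈ 100

departures top ≈ 180, bottom ≈ 80; segment ≈ 100.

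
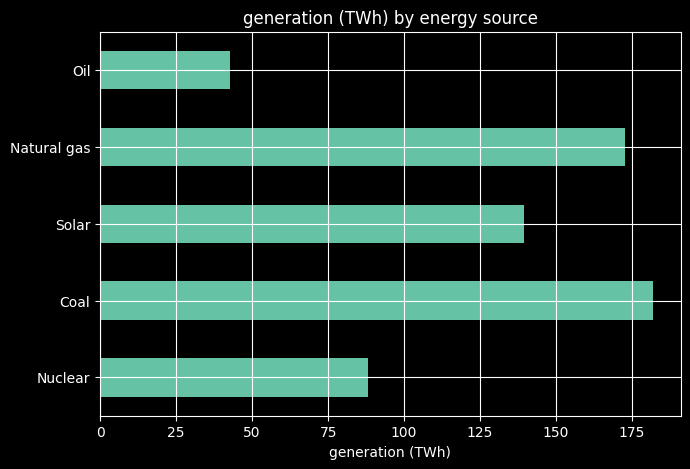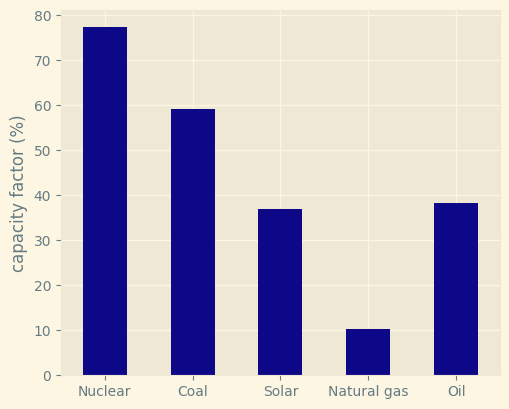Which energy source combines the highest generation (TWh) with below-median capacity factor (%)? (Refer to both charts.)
Chart 2 median capacity factor (%) ≈ 40; below-median energy sources: Solar, Natural gas. Among those, Natural gas has the highest generation (TWh) (≈ 180).

Natural gas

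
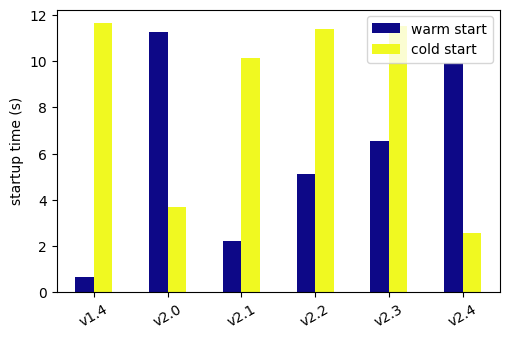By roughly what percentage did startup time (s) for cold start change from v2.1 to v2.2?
v2.1 ≈ 10, v2.2 ≈ 11; (11 − 10) / 10 ≈ +10%.

≈ +10%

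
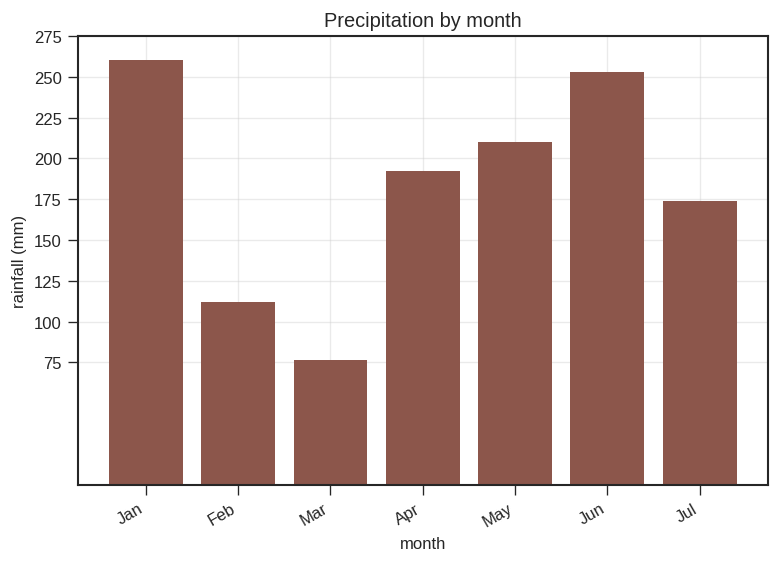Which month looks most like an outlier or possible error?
Mar

Mar ≈ 75; the rest sit between ≈ 100 and ≈ 250.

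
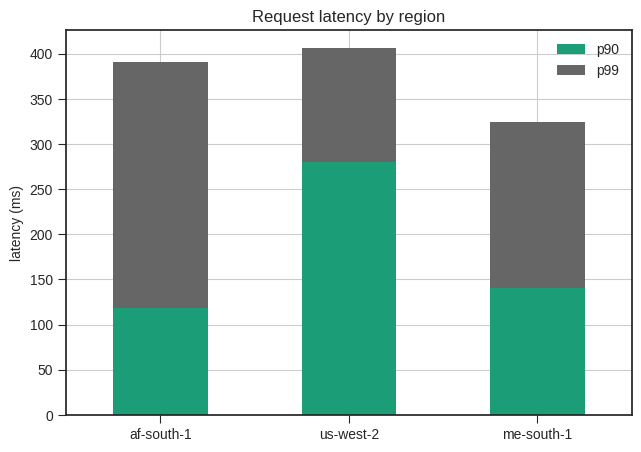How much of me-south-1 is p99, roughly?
p99 top ≈ 300, bottom ≈ 150; segment ≈ 150.

≈ 150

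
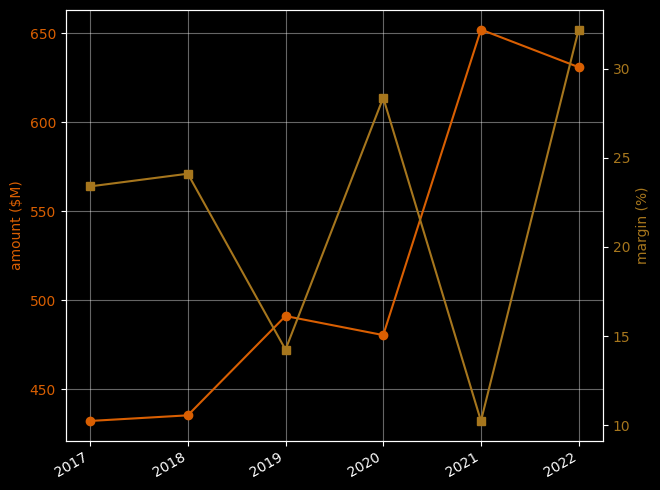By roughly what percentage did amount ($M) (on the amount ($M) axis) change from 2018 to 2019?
≈ +13.6%

2018 ≈ 440, 2019 ≈ 500; (500 − 440) / 440 ≈ +13.6%.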